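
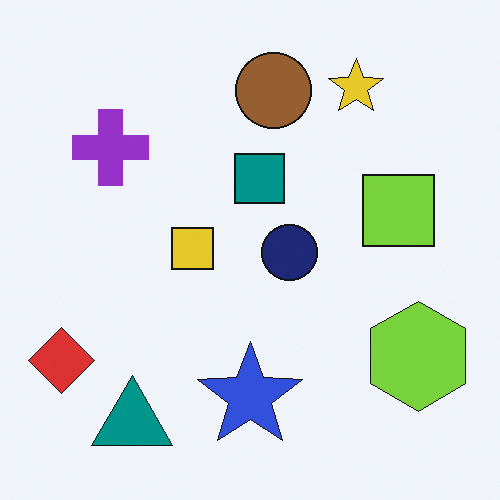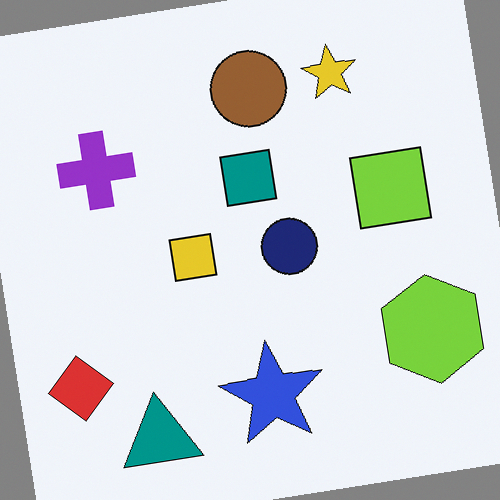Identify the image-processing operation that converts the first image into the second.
Rotated counter-clockwise by a few degrees.

Every shape is tilted by the same angle and the image corners show triangular fill wedges — a whole-image rotation by a non-right angle.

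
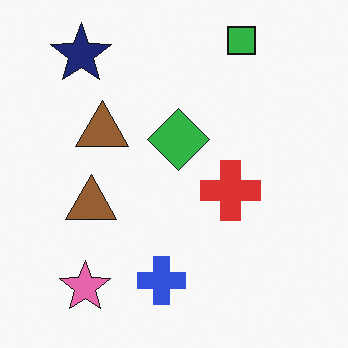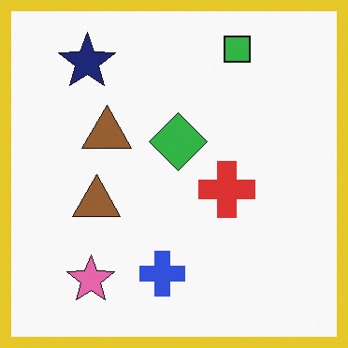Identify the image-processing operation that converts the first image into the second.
The second image is the first framed with a yellow border.

A solid yellow frame runs around the edge of the second image, with the content slightly shrunk inside it.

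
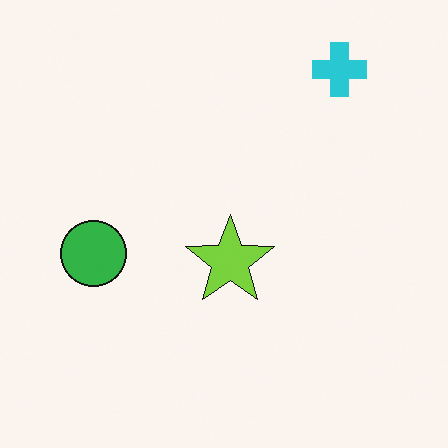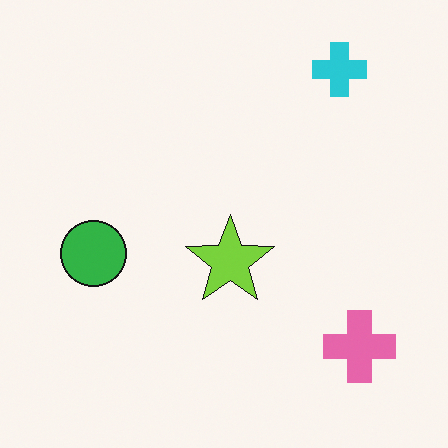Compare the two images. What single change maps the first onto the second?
It was overlaid with an additional pink cross.

A pink cross appears in the second image that is absent from the first.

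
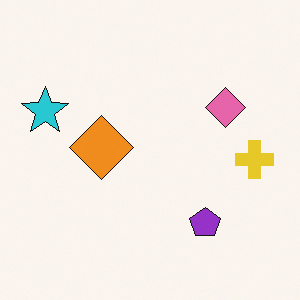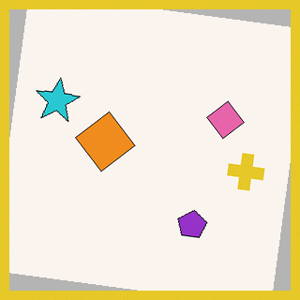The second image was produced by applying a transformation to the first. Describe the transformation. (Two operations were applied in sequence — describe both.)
The image was rotated clockwise by a few degrees, then framed with a yellow border.

Every shape is tilted by the same angle and the image corners show triangular fill wedges — a whole-image rotation by a non-right angle. A solid yellow frame runs around the edge of the second image, with the content slightly shrunk inside it.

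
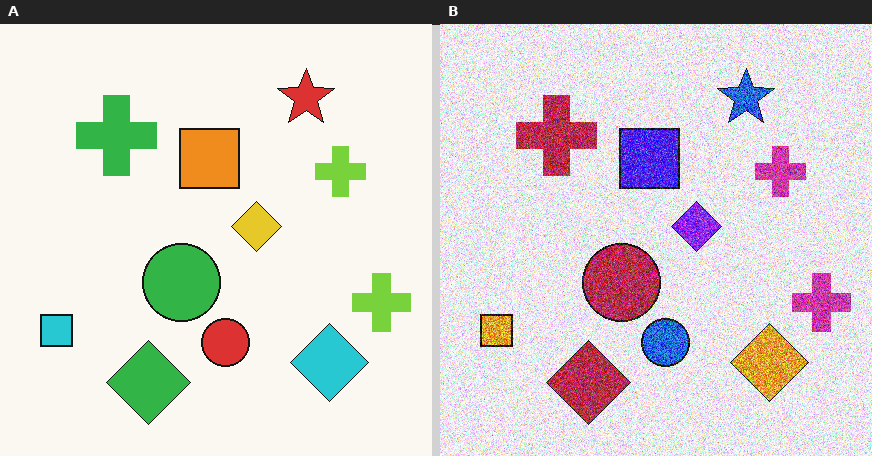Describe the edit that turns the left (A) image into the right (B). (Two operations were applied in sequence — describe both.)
The transformation is: degraded with heavy additive noise, then hue-shifted by a large amount.

Random speckle covers the whole image, including the flat background. Every shape's color has rotated by the same amount around the hue wheel — a uniform hue shift.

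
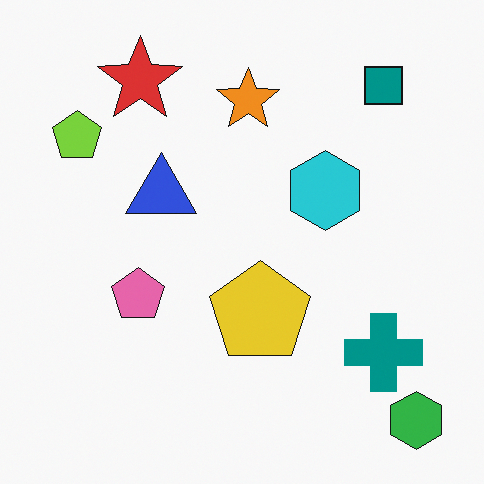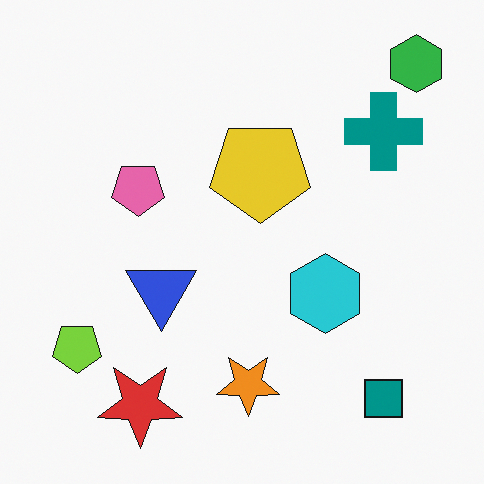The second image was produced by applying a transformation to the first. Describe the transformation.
The second image is the first flipped vertically (top ↔ bottom).

The green hexagon is in the bottom-right of the first image and the top-right of the second — shapes on opposite sides of the horizontal midline have swapped in a mirror flip.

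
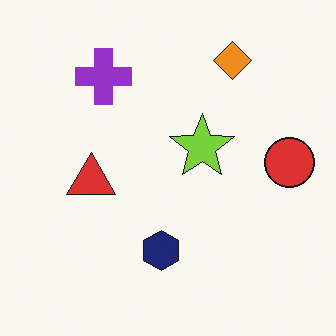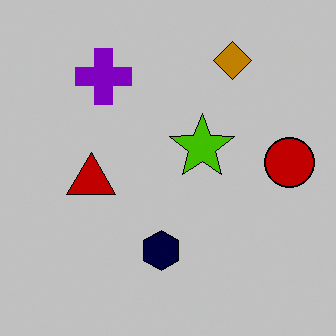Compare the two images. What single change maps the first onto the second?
The transformation is: aggressively posterized.

Each flat color has snapped to a coarser quantized level — most visibly, the near-white background has dropped to a flat grey.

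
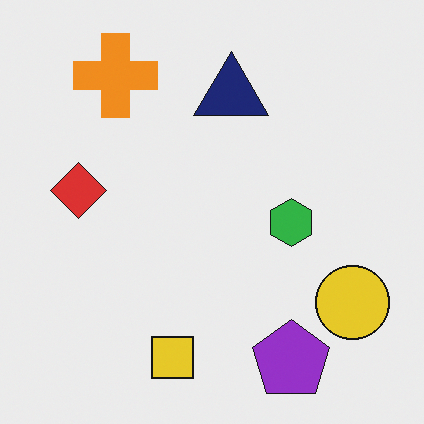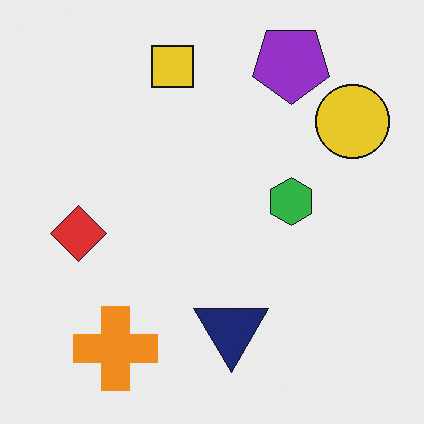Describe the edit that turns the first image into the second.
The transformation is: flipped vertically (top ↔ bottom).

The purple pentagon is in the bottom-right of the first image and the top-right of the second — shapes on opposite sides of the horizontal midline have swapped in a mirror flip.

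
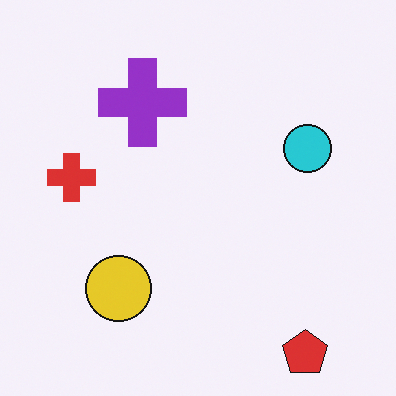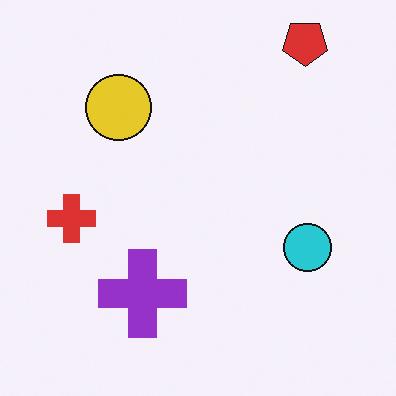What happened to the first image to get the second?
It was flipped vertically (top ↔ bottom).

The red pentagon is in the bottom-right of the first image and the top-right of the second — shapes on opposite sides of the horizontal midline have swapped in a mirror flip.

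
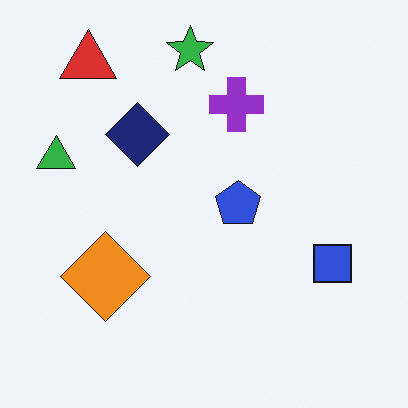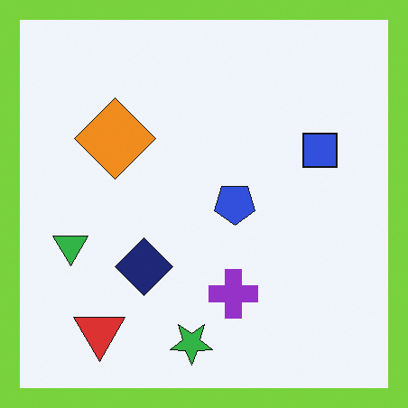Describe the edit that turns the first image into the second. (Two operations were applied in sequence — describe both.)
The second image is the first flipped vertically (top ↔ bottom), then framed with a lime border.

The green star is in the top of the first image and the bottom of the second — shapes on opposite sides of the horizontal midline have swapped in a mirror flip. A solid lime frame runs around the edge of the second image, with the content slightly shrunk inside it.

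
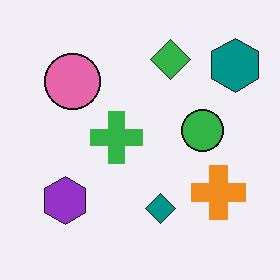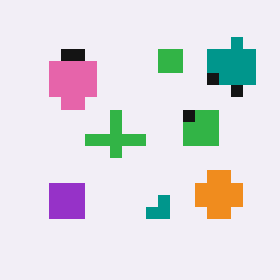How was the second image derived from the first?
It was heavily pixelated into large blocks.

Shapes are reduced to large square blocks; fine edges and outlines are lost — a downscale-then-upscale (mosaic) effect.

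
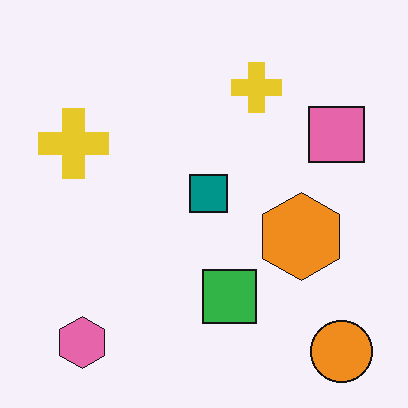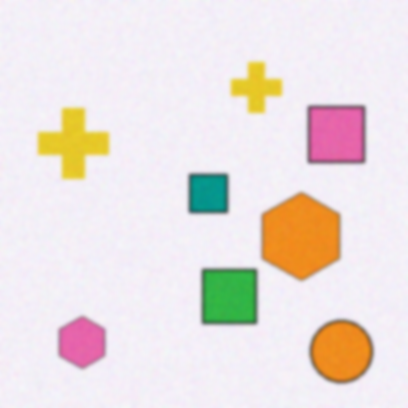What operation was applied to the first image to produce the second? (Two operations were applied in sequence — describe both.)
The image was degraded with a light layer of grain, then slightly softened.

Random speckle covers the whole image, including the flat background. Shape edges and outlines are uniformly softened across the whole image.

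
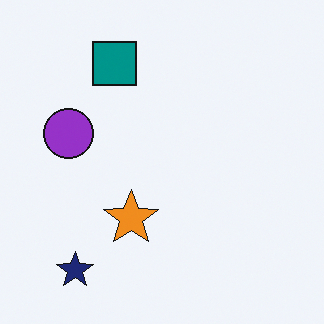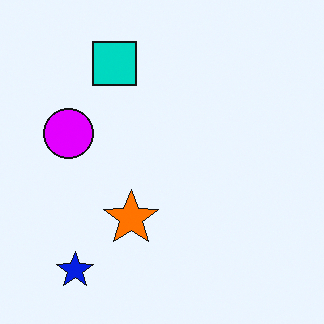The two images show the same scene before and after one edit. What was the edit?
Made much more vivid (saturation change).

All colors are more vivid — a global saturation change.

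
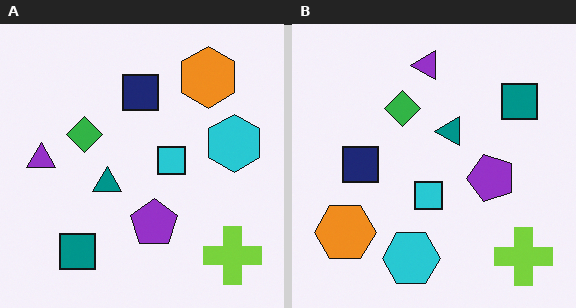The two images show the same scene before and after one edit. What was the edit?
The image was transposed (reflected across the top-left ↔ bottom-right diagonal).

Shapes have swapped their row and column positions — what was in the top-right is now in the bottom-left — a diagonal reflection.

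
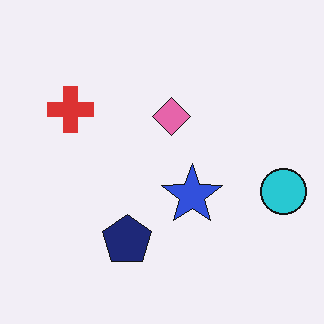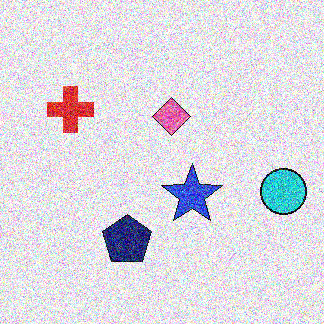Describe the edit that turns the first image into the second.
The image was degraded with a thick layer of grain.

Random speckle covers the whole image, including the flat background.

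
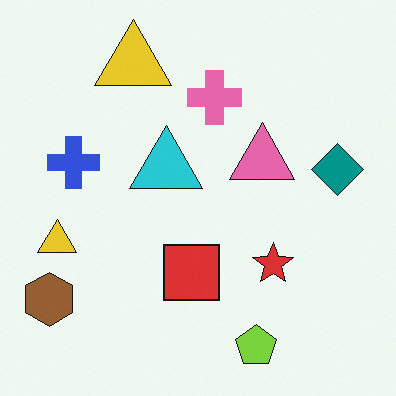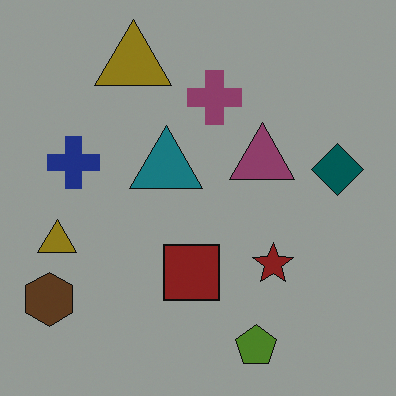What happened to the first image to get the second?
The second image is the first darkened a lot.

Every pixel — background and shapes alike — is uniformly darkened.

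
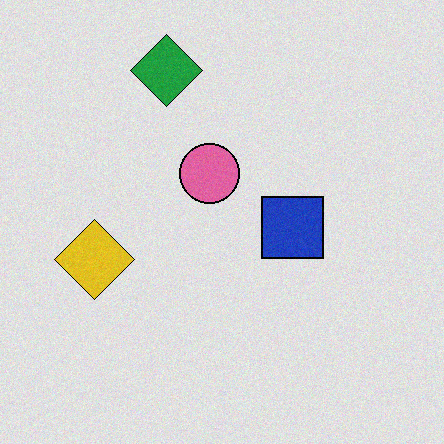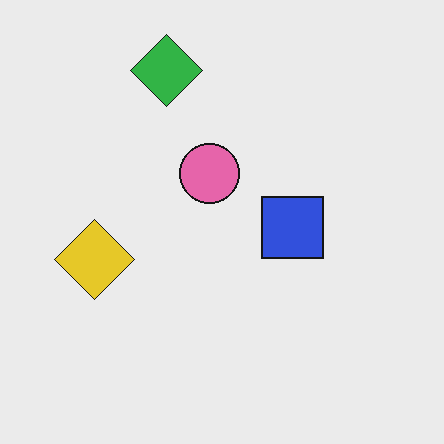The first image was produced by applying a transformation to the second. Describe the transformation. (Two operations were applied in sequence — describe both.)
It was moderately posterized, then degraded with a light layer of grain.

Each flat color has snapped to a coarser quantized level — most visibly, the near-white background has dropped to a flat grey. Random speckle covers the whole image, including the flat background.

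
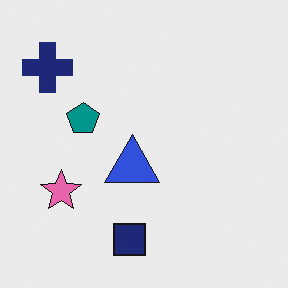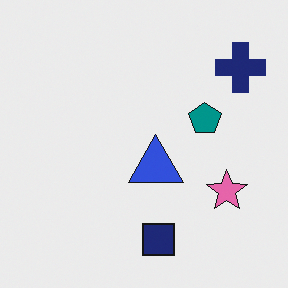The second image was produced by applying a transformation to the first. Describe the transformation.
The image was flipped horizontally (left ↔ right).

The navy cross is in the top-left of the first image and the top-right of the second — shapes on opposite sides of the vertical midline have swapped in a mirror flip.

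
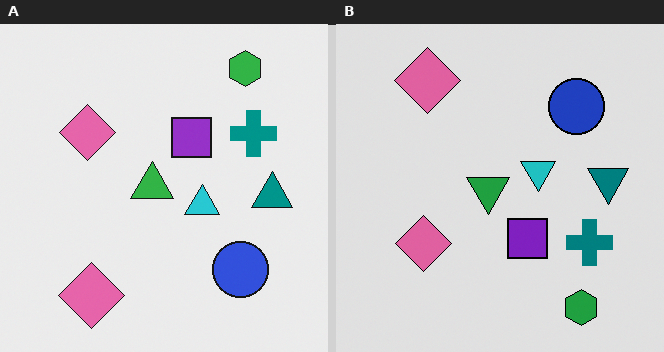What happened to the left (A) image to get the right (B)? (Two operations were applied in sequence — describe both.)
The right (B) image is the left (A) flipped vertically (top ↔ bottom), then moderately posterized.

The green hexagon is in the top-right of the left (A) image and the bottom-right of the right (B) — shapes on opposite sides of the horizontal midline have swapped in a mirror flip. Each flat color has snapped to a coarser quantized level — most visibly, the near-white background has dropped to a flat grey.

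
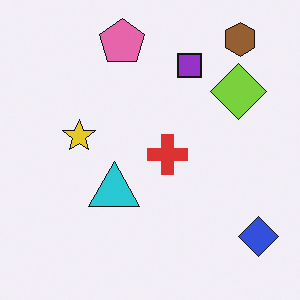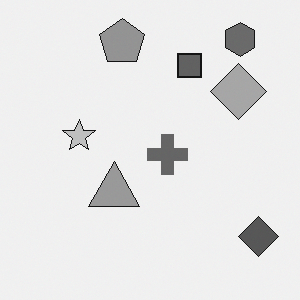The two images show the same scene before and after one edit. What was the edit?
This is the original image converted to grayscale.

All color is removed — every shape is now a shade of grey.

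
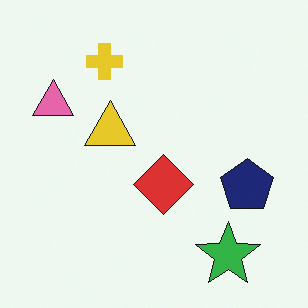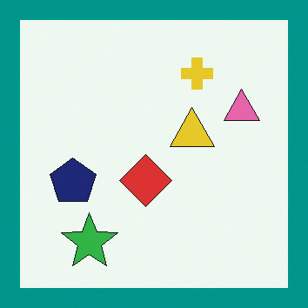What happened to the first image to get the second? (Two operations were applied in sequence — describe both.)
The transformation is: flipped horizontally (left ↔ right), then framed with a teal border.

The pink triangle is in the left of the first image and the right of the second — shapes on opposite sides of the vertical midline have swapped in a mirror flip. A solid teal frame runs around the edge of the second image, with the content slightly shrunk inside it.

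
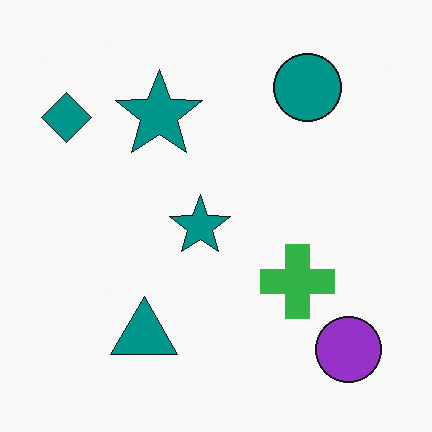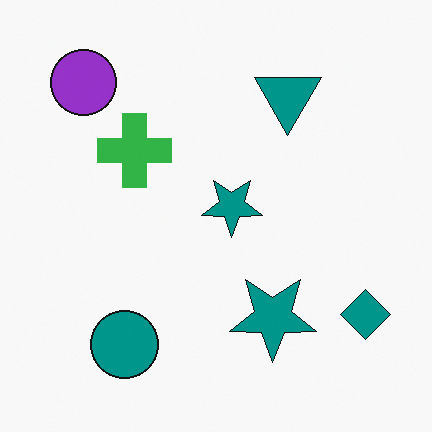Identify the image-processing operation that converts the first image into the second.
This is the original image rotated 180°.

The purple circle sits in the bottom-right of the first image and the top-left of the second — consistent with a whole-image 180° rotation.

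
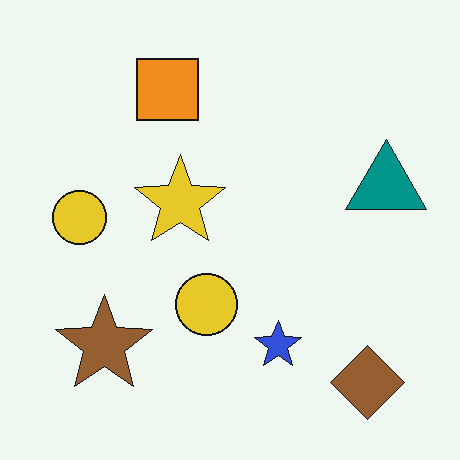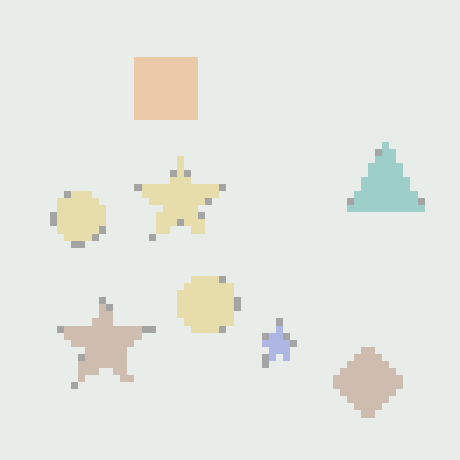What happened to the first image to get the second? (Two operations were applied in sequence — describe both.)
The transformation is: pixelated into visible square blocks, then given much lower contrast.

Shapes are reduced to large square blocks; fine edges and outlines are lost — a downscale-then-upscale (mosaic) effect. Tones are pushed toward mid-grey across the whole image — a global contrast change.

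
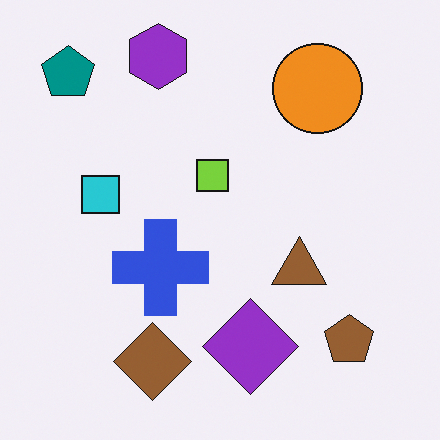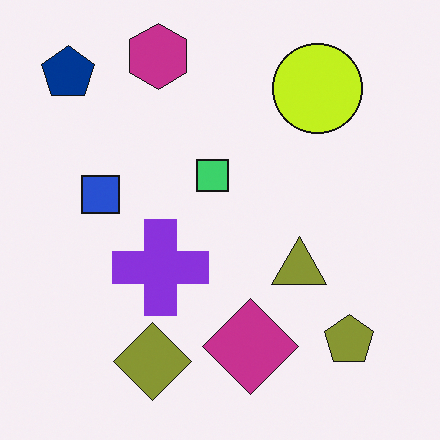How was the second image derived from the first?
The second image is the first hue-shifted by a small amount.

Every shape's color has rotated by the same amount around the hue wheel — a uniform hue shift.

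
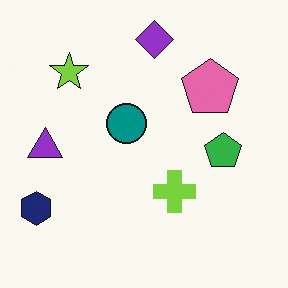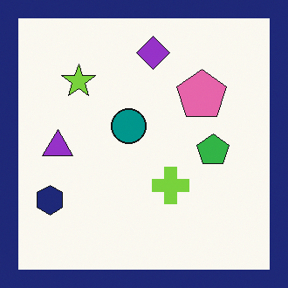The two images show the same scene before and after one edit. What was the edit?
The transformation is: framed with a navy border.

A solid navy frame runs around the edge of the second image, with the content slightly shrunk inside it.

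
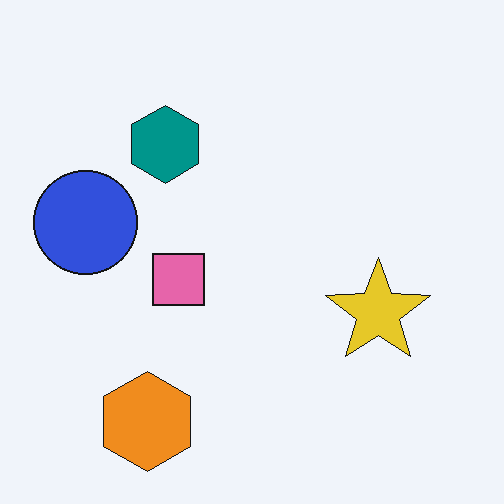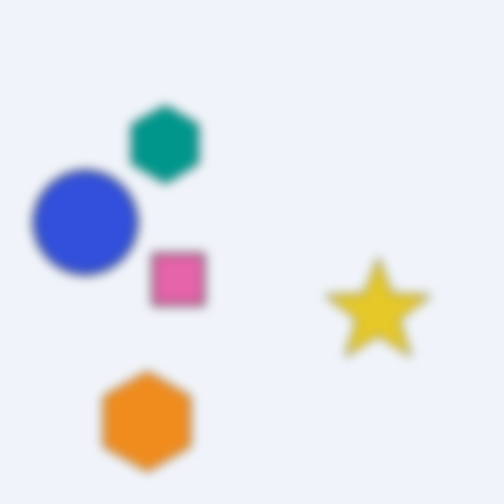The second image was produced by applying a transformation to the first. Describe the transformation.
The second image is the first strongly gaussian-blurred.

Shape edges and outlines are uniformly softened across the whole image.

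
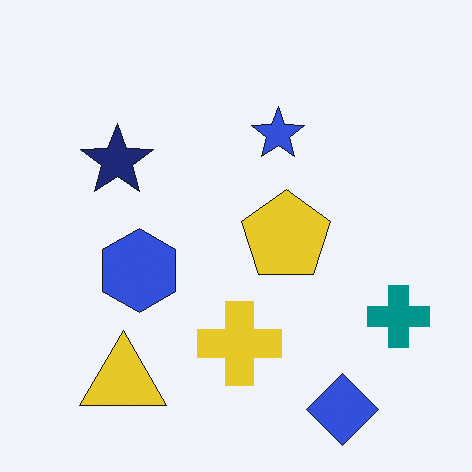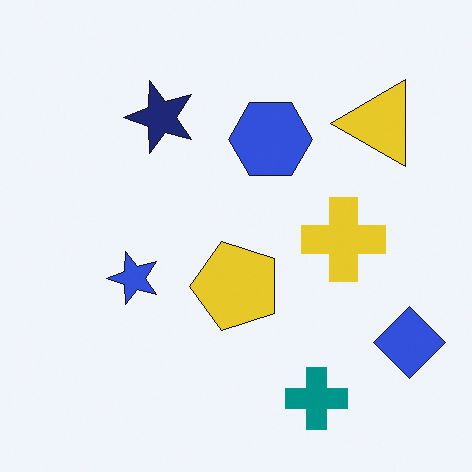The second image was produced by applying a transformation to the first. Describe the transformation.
The second image is the first transposed (reflected across the top-left ↔ bottom-right diagonal).

Shapes have swapped their row and column positions — what was in the top-right is now in the bottom-left — a diagonal reflection.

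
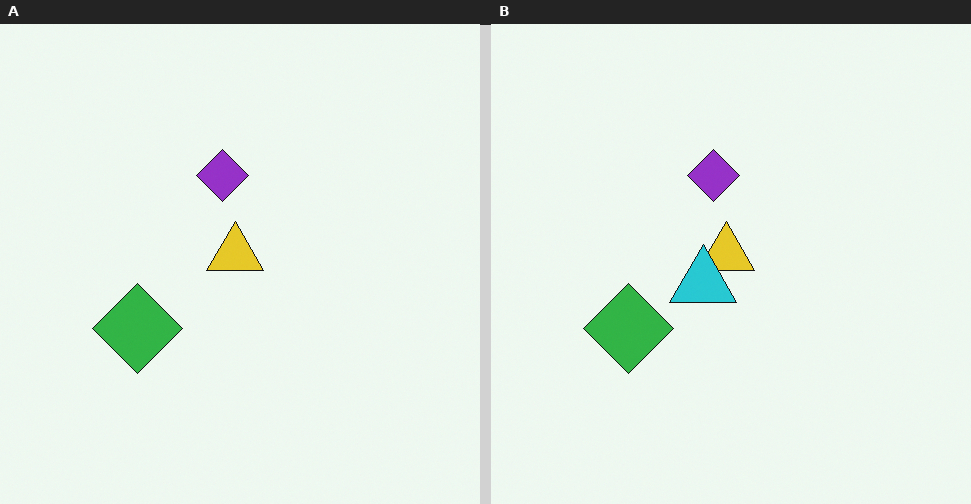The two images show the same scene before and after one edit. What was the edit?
The right (B) image is the left (A) overlaid with an additional cyan triangle.

A cyan triangle appears in the right (B) image that is absent from the left (A).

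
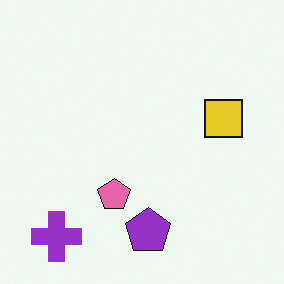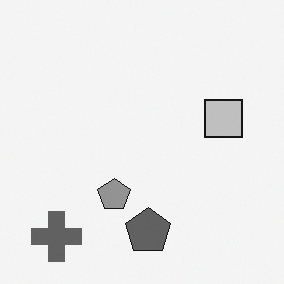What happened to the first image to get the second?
It was converted to grayscale.

All color is removed — every shape is now a shade of grey.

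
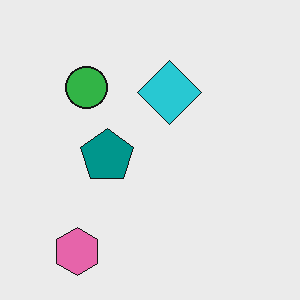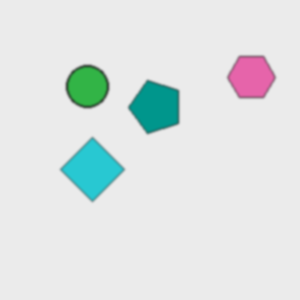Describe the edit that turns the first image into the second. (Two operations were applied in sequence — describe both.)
This is the original image transposed (reflected across the top-left ↔ bottom-right diagonal), then given a subtle gaussian blur.

Shapes have swapped their row and column positions — what was in the top-right is now in the bottom-left — a diagonal reflection. Shape edges and outlines are uniformly softened across the whole image.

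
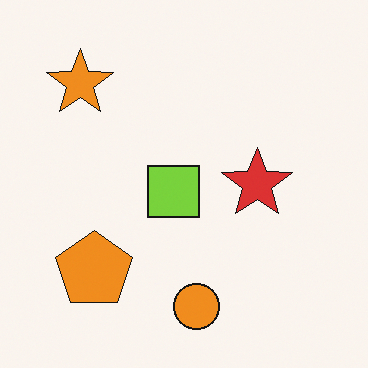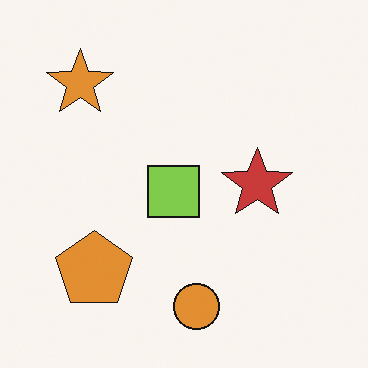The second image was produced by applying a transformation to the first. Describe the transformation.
It was slightly desaturated.

All colors are more muted and greyish — a global saturation change.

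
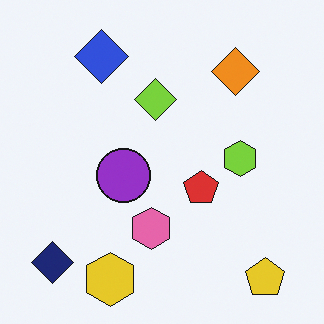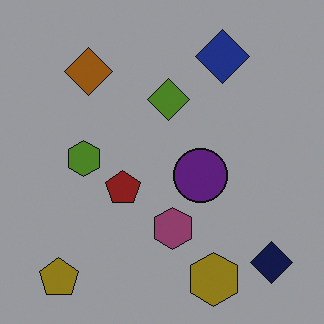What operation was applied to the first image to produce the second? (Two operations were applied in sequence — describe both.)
The second image is the first flipped horizontally (left ↔ right), then darkened a lot.

The navy diamond is in the bottom-left of the first image and the bottom-right of the second — shapes on opposite sides of the vertical midline have swapped in a mirror flip. Every pixel — background and shapes alike — is uniformly darkened.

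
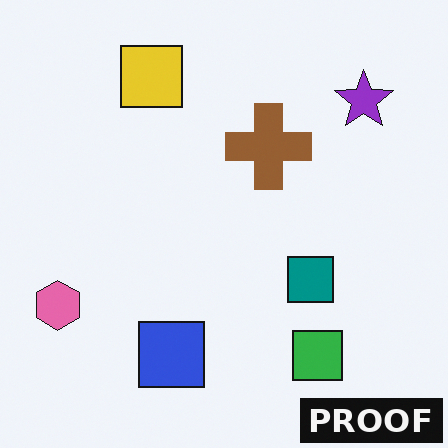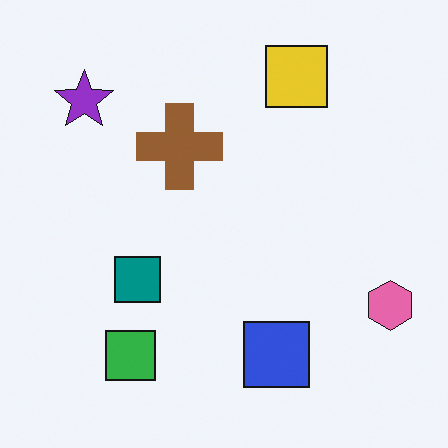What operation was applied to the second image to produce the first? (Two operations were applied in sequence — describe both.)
The first image is the second flipped horizontally (left ↔ right), then watermarked with the text "PROOF" in the lower-right corner.

The pink hexagon is in the bottom-right of the second image and the bottom-left of the first — shapes on opposite sides of the vertical midline have swapped in a mirror flip. A dark label reading "PROOF" appears in the lower-right corner.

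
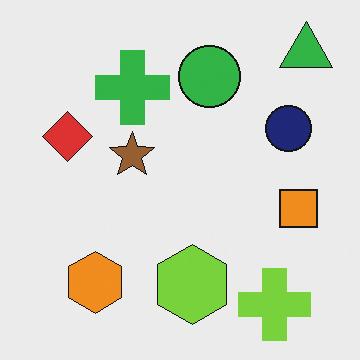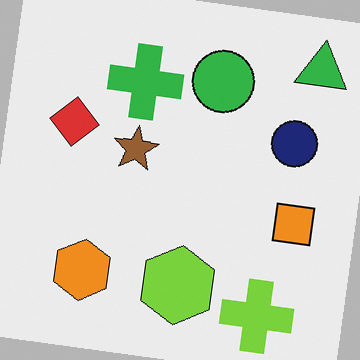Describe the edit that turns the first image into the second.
The image was rotated clockwise by a slight angle.

Every shape is tilted by the same angle and the image corners show triangular fill wedges — a whole-image rotation by a non-right angle.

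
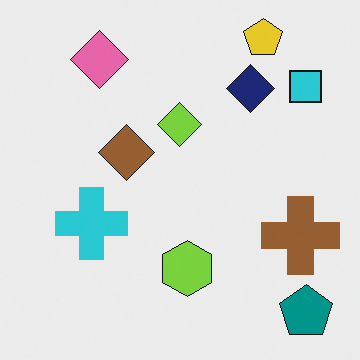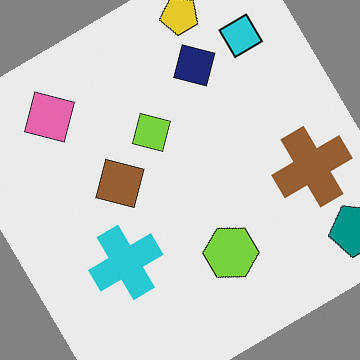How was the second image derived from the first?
This is the original image rotated counter-clockwise by a large amount — several tens of degrees.

Every shape is tilted by the same angle and the image corners show triangular fill wedges — a whole-image rotation by a non-right angle.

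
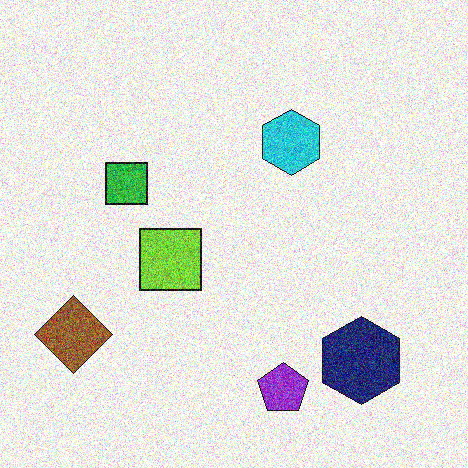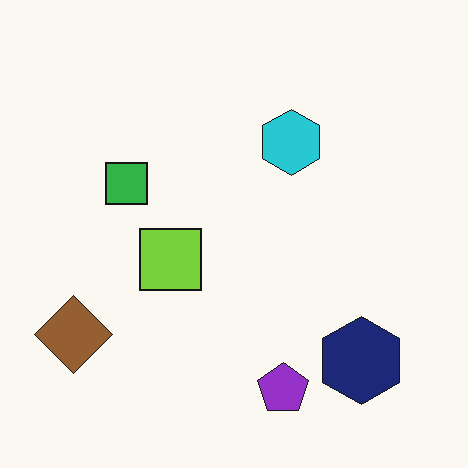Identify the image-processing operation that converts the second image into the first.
It was degraded with heavy additive noise.

Random speckle covers the whole image, including the flat background.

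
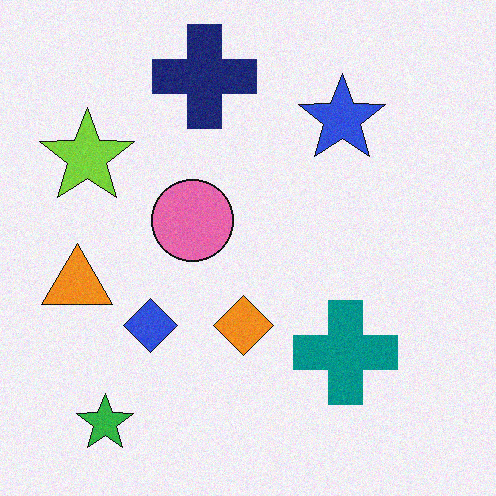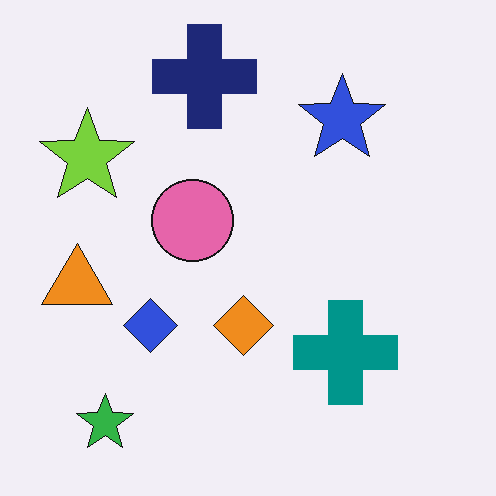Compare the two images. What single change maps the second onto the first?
This is the original image degraded with light additive noise.

Random speckle covers the whole image, including the flat background.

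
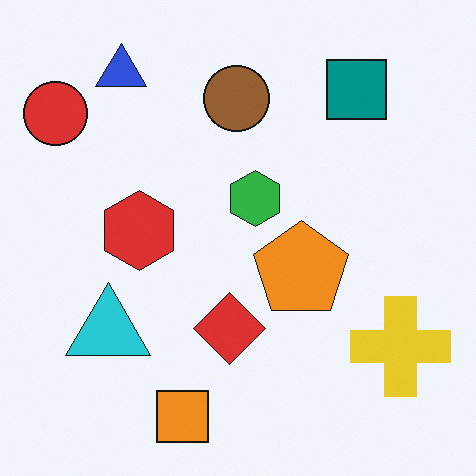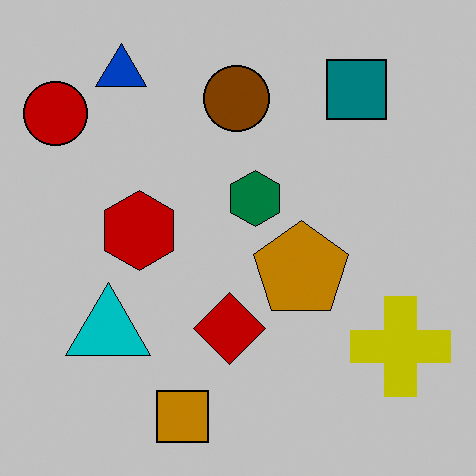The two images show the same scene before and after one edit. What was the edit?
The image was aggressively posterized.

Each flat color has snapped to a coarser quantized level — most visibly, the near-white background has dropped to a flat grey.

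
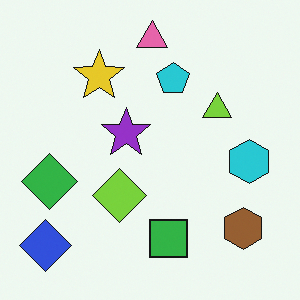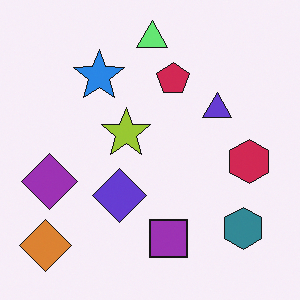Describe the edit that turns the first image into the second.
The second image is the first hue-shifted by a large amount.

Every shape's color has rotated by the same amount around the hue wheel — a uniform hue shift.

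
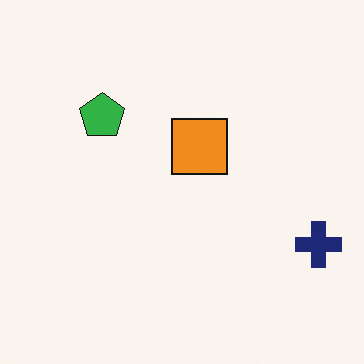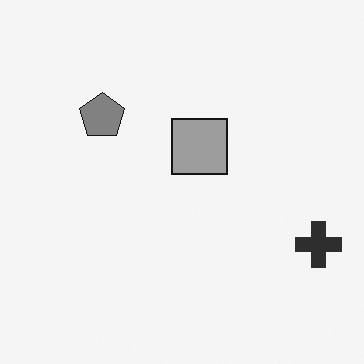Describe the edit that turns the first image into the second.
The second image is the first converted to grayscale.

All color is removed — every shape is now a shade of grey.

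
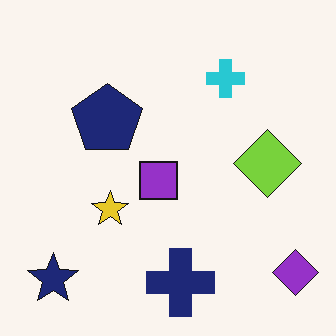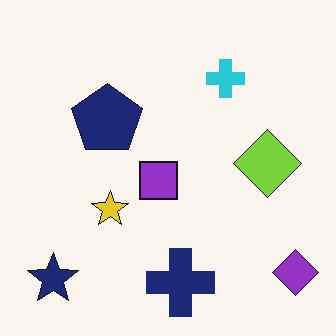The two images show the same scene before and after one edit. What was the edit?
It was JPEG-compressed with visible artifacts.

Blocky 8×8 compression artifacts appear around shape edges and the flat background shows ringing — characteristic JPEG degradation.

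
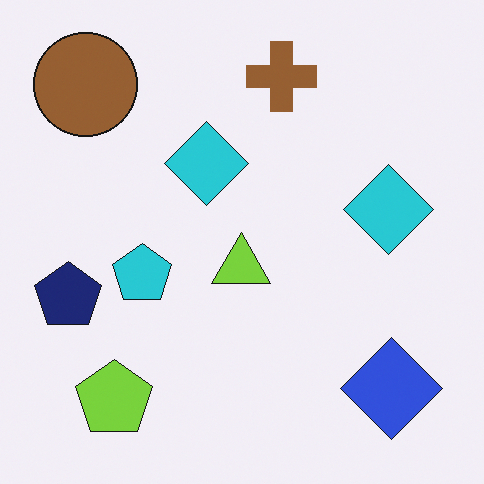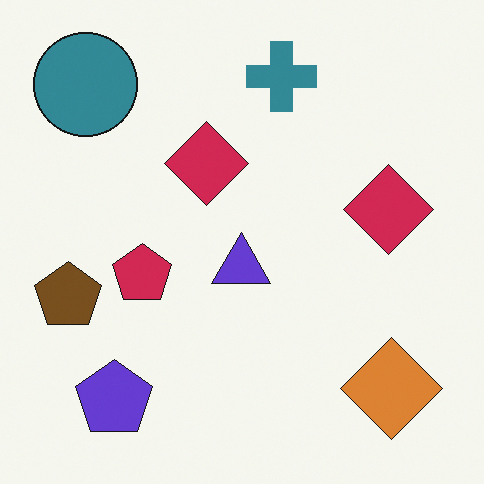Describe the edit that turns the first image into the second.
The transformation is: hue-shifted by a large amount.

Every shape's color has rotated by the same amount around the hue wheel — a uniform hue shift.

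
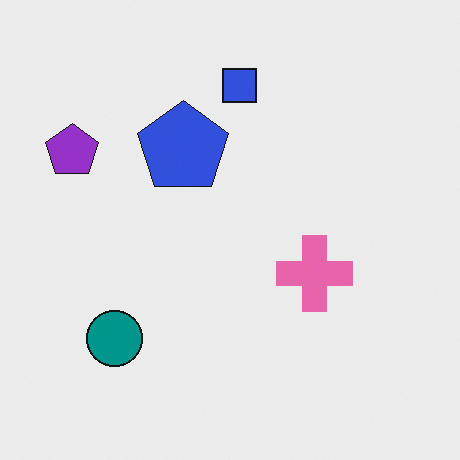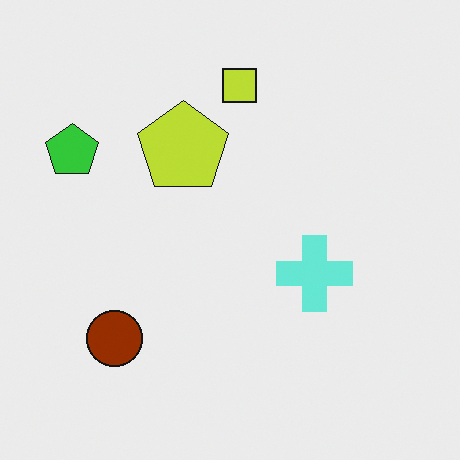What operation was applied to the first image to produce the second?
This is the original image hue-shifted by a large amount.

Every shape's color has rotated by the same amount around the hue wheel — a uniform hue shift.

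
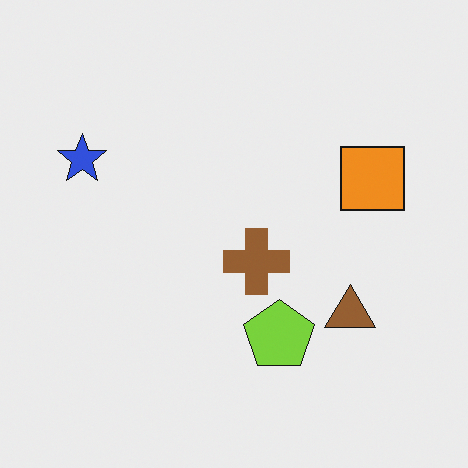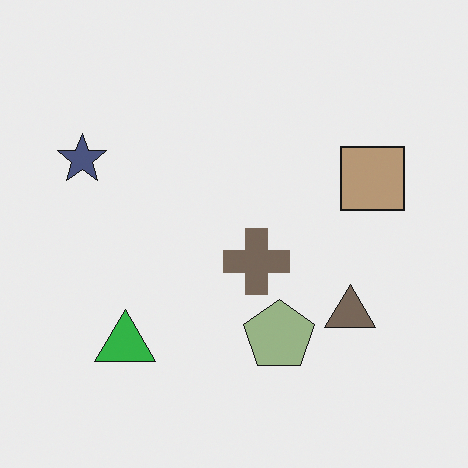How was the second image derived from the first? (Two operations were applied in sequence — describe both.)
This is the original image heavily desaturated, then overlaid with an additional green triangle.

All colors are more muted and greyish — a global saturation change. A green triangle appears in the second image that is absent from the first.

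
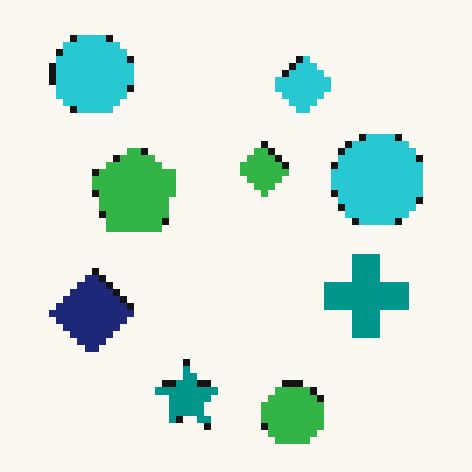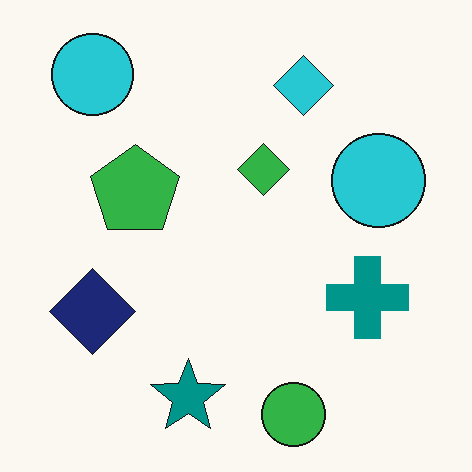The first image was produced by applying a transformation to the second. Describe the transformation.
This is the original image moderately pixelated.

Shapes are reduced to large square blocks; fine edges and outlines are lost — a downscale-then-upscale (mosaic) effect.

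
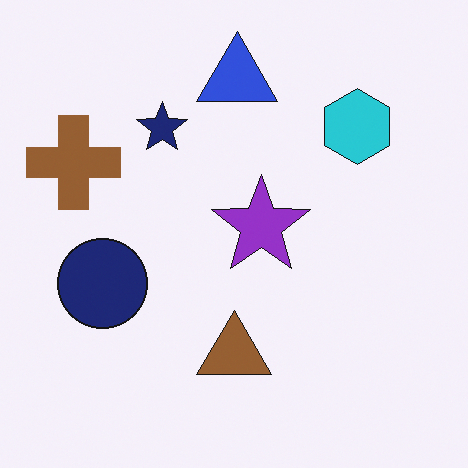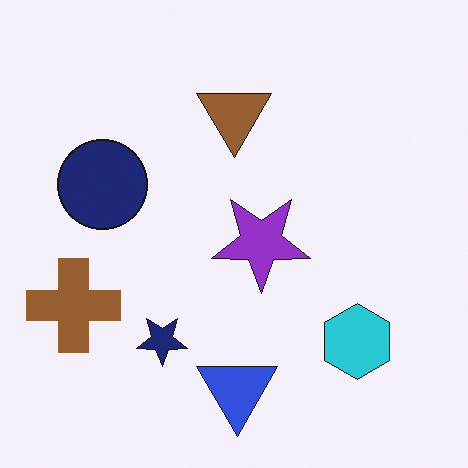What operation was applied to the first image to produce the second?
It was flipped vertically (top ↔ bottom).

The blue triangle is in the top of the first image and the bottom of the second — shapes on opposite sides of the horizontal midline have swapped in a mirror flip.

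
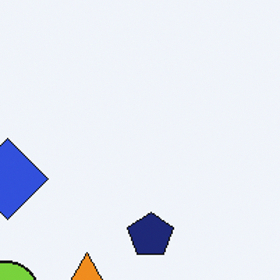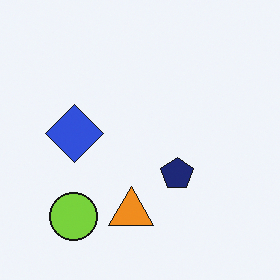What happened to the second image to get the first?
It was cropped to a modestly smaller region and rescaled.

The visible shapes are larger and the field of view is narrower; shapes near the original edges may be partly or wholly outside the frame — a crop-and-rescale.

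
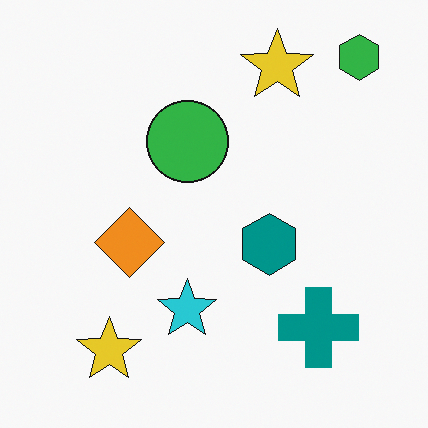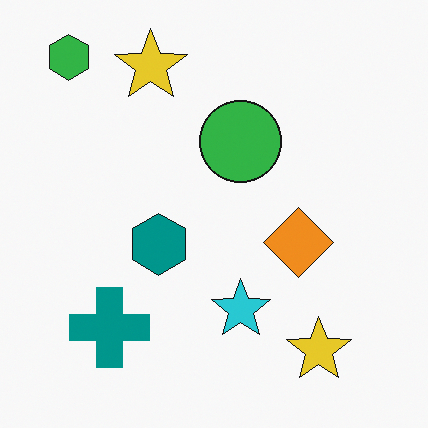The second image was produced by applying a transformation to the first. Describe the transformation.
Flipped horizontally (left ↔ right).

The green hexagon is in the top-right of the first image and the top-left of the second — shapes on opposite sides of the vertical midline have swapped in a mirror flip.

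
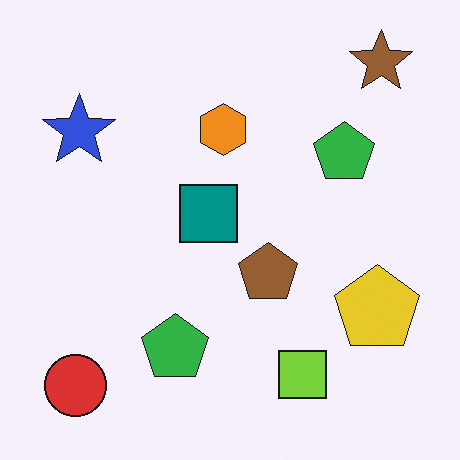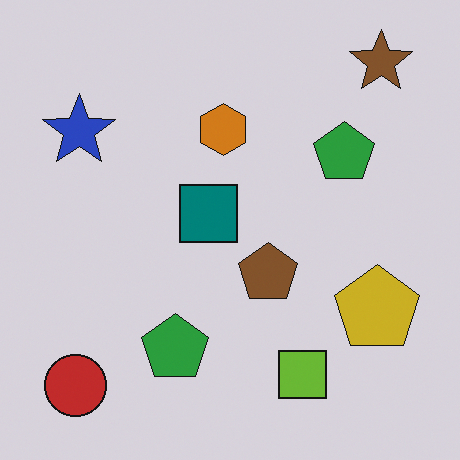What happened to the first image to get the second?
The second image is the first darkened a little.

Every pixel — background and shapes alike — is uniformly darkened.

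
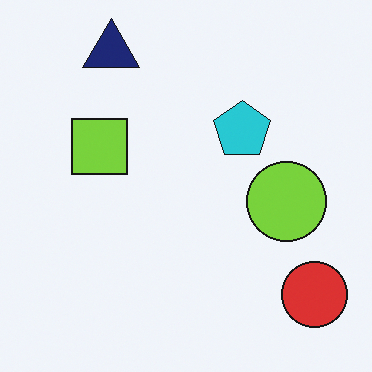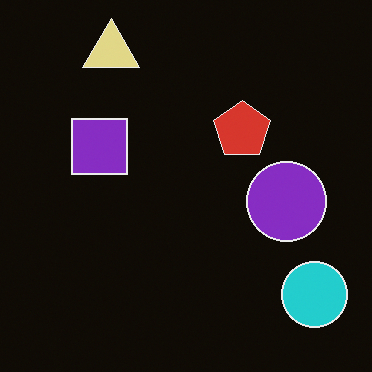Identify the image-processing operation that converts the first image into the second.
The image was color-inverted (negative).

The light background has become dark and every shape's color is its complement — a photographic negative.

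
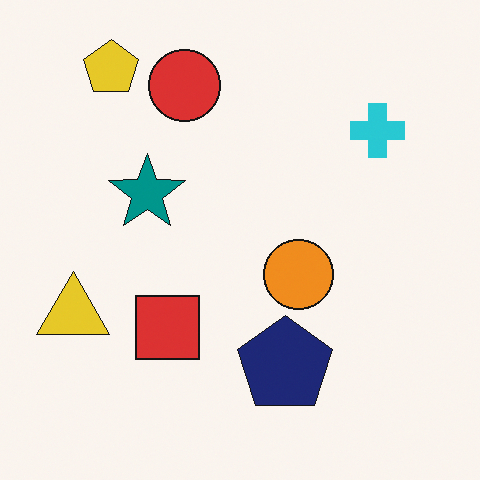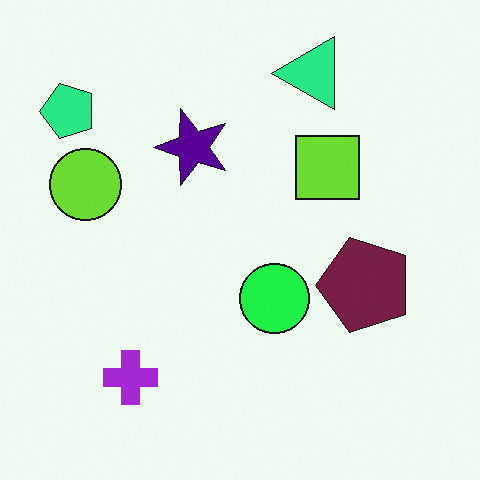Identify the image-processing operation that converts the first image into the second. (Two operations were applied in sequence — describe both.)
The second image is the first transposed (reflected across the top-left ↔ bottom-right diagonal), then hue-shifted noticeably.

Shapes have swapped their row and column positions — what was in the top-right is now in the bottom-left — a diagonal reflection. Every shape's color has rotated by the same amount around the hue wheel — a uniform hue shift.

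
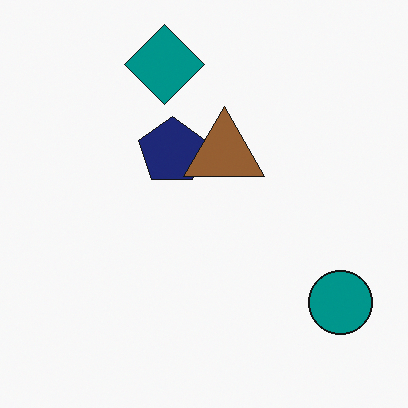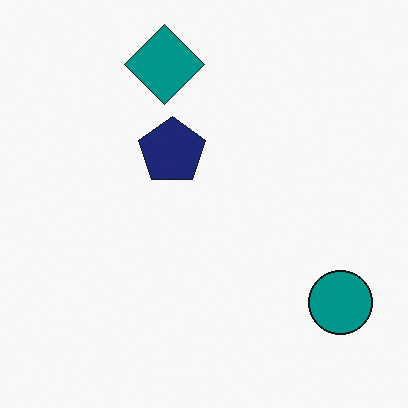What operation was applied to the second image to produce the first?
The first image is the second overlaid with an additional brown triangle.

A brown triangle appears in the first image that is absent from the second.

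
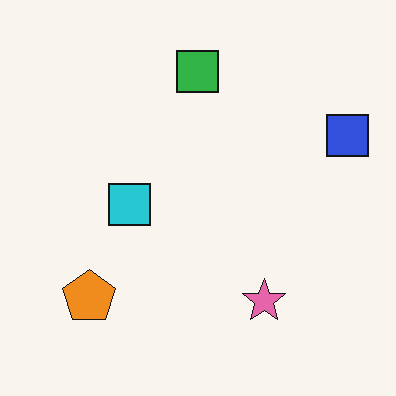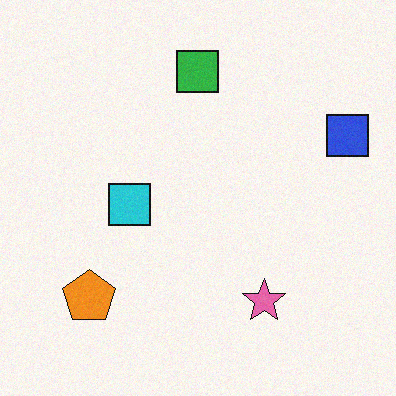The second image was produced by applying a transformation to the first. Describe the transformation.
The transformation is: degraded with light additive noise.

Random speckle covers the whole image, including the flat background.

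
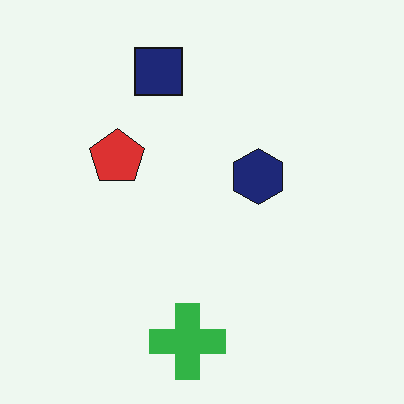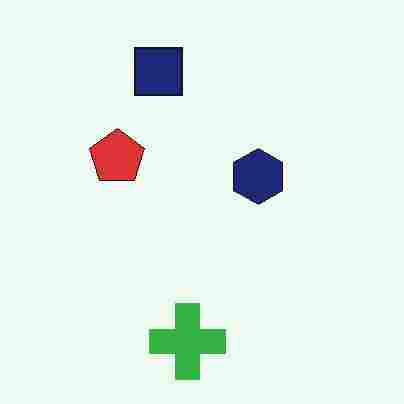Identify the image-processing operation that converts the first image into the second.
This is the original image degraded with heavy JPEG compression.

Blocky 8×8 compression artifacts appear around shape edges and the flat background shows ringing — characteristic JPEG degradation.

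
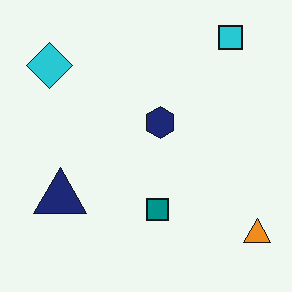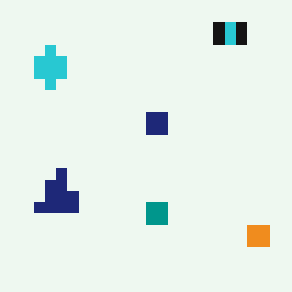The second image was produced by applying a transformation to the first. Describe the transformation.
The image was heavily pixelated into large blocks.

Shapes are reduced to large square blocks; fine edges and outlines are lost — a downscale-then-upscale (mosaic) effect.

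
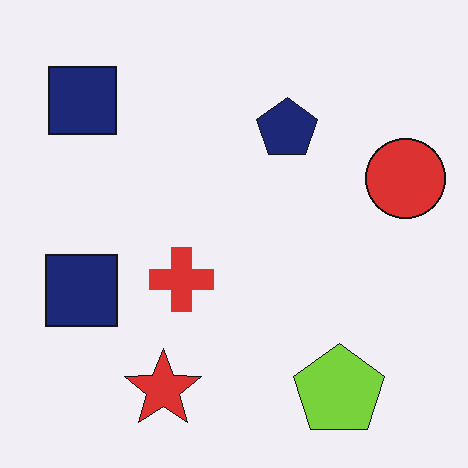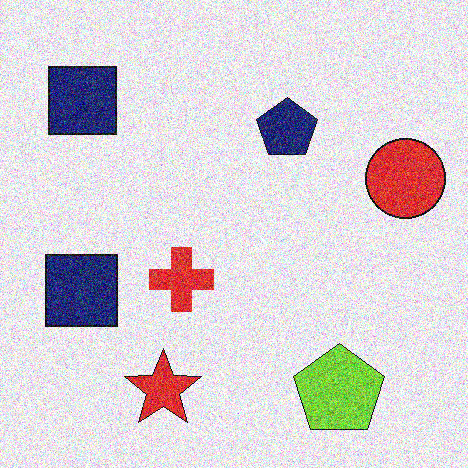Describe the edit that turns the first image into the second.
The second image is the first degraded with a thick layer of grain.

Random speckle covers the whole image, including the flat background.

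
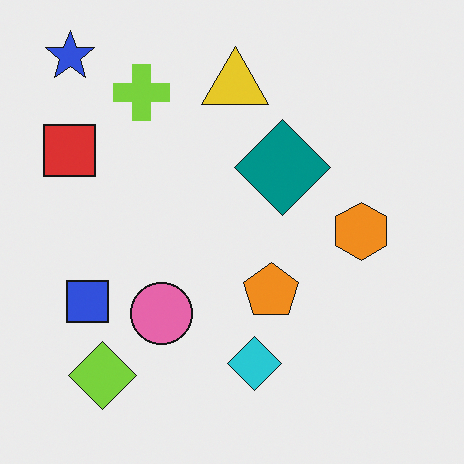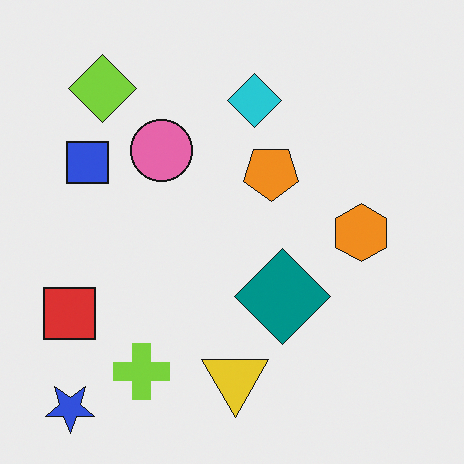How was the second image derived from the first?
The second image is the first flipped vertically (top ↔ bottom).

The blue star is in the top-left of the first image and the bottom-left of the second — shapes on opposite sides of the horizontal midline have swapped in a mirror flip.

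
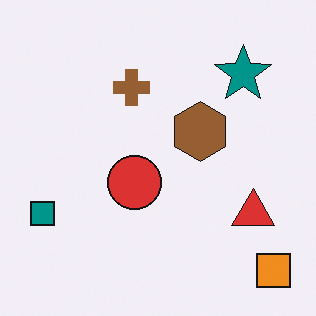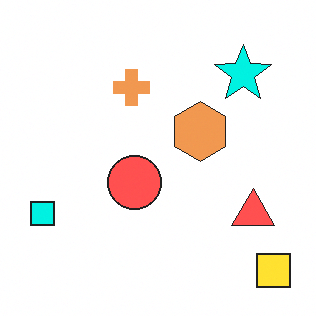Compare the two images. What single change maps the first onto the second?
It was brightened a lot.

Every pixel — background and shapes alike — is uniformly brightened.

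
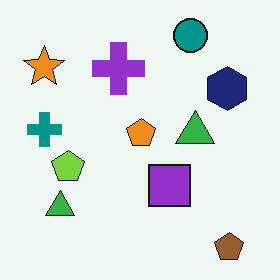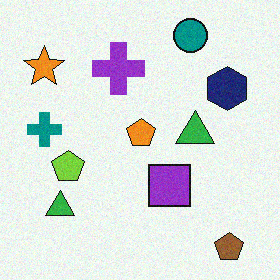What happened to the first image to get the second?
The second image is the first degraded with subtle gaussian noise.

Random speckle covers the whole image, including the flat background.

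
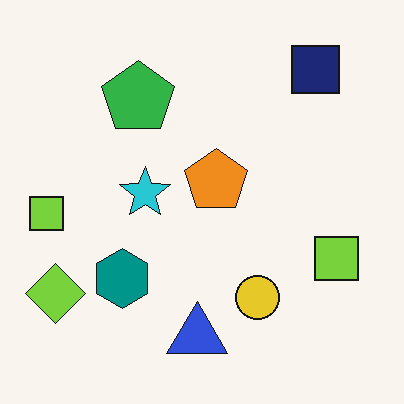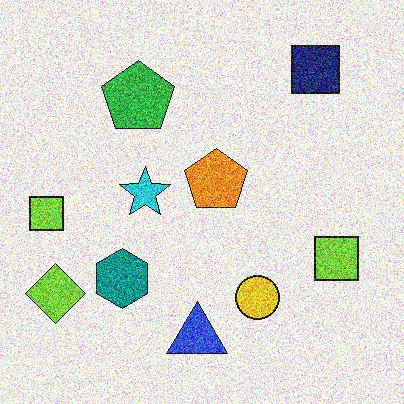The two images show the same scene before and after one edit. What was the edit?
The image was degraded with a thick layer of grain.

Random speckle covers the whole image, including the flat background.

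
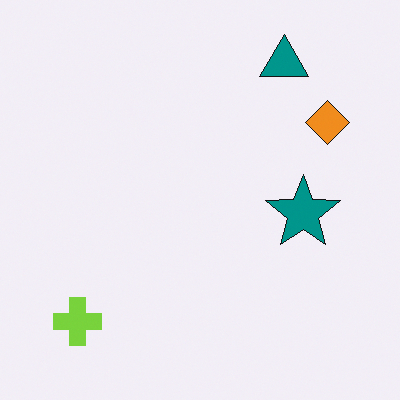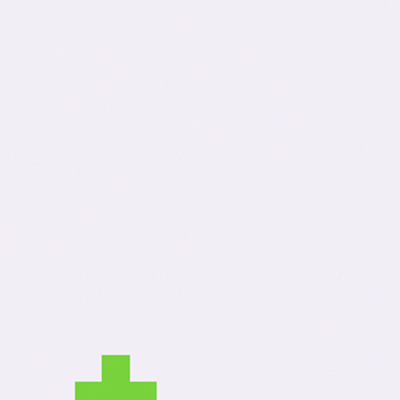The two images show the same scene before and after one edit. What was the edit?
It was cropped tightly and scaled back up.

The visible shapes are larger and the field of view is narrower; shapes near the original edges may be partly or wholly outside the frame — a crop-and-rescale.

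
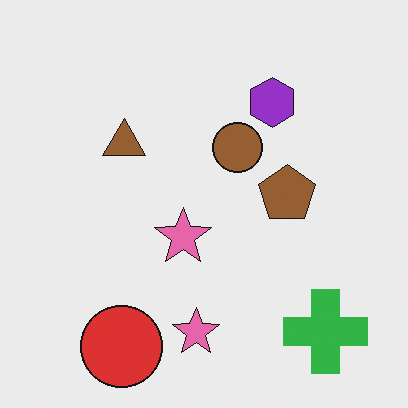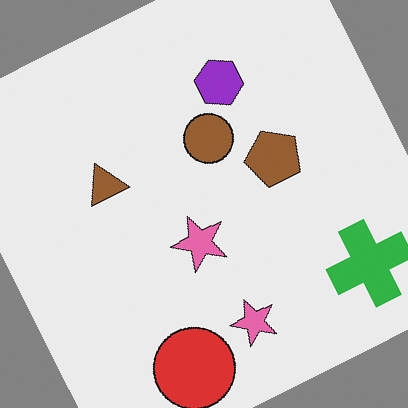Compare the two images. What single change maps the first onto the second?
The transformation is: rotated counter-clockwise by a clearly visible amount.

Every shape is tilted by the same angle and the image corners show triangular fill wedges — a whole-image rotation by a non-right angle.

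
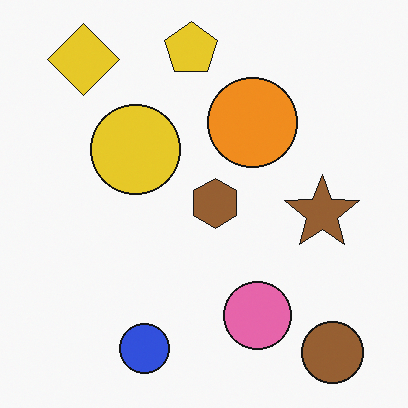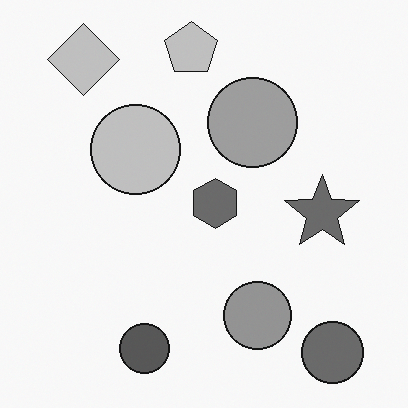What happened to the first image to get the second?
This is the original image converted to grayscale.

All color is removed — every shape is now a shade of grey.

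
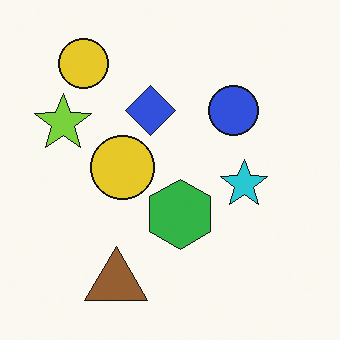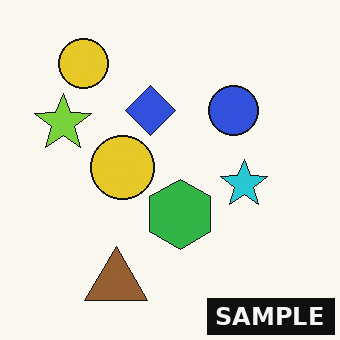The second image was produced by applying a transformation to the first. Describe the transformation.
It was watermarked with the text "SAMPLE" in the lower-right corner.

A dark label reading "SAMPLE" appears in the lower-right corner.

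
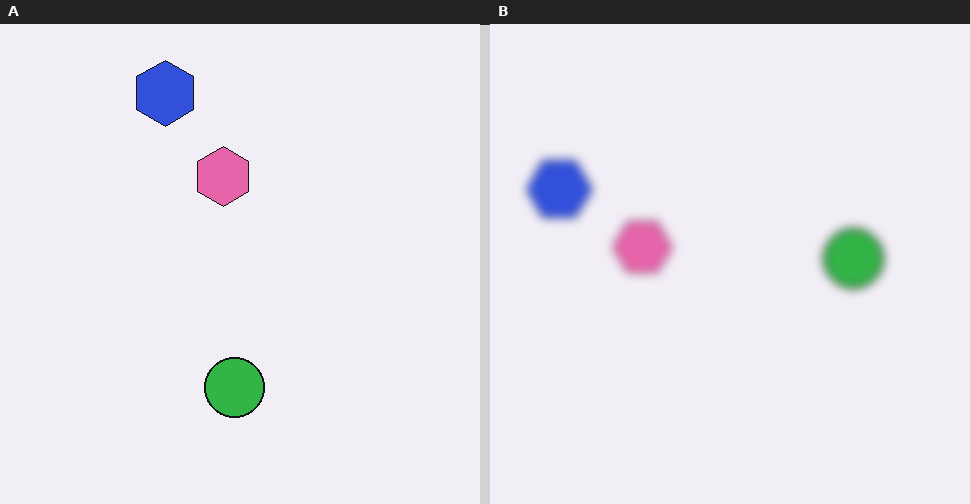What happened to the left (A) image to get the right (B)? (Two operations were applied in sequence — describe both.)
This is the original image heavily blurred, then transposed (reflected across the top-left ↔ bottom-right diagonal).

Shape edges and outlines are uniformly softened across the whole image. Shapes have swapped their row and column positions — what was in the top-right is now in the bottom-left — a diagonal reflection.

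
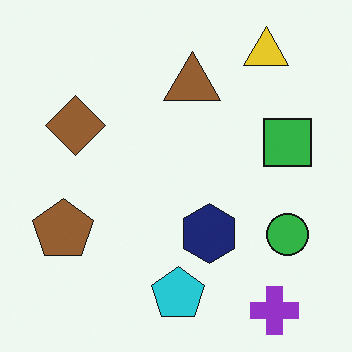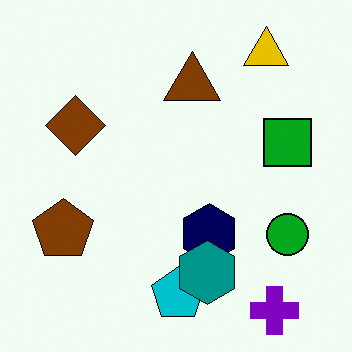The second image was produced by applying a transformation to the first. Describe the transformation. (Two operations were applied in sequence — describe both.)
This is the original image given slightly increased contrast, then overlaid with an additional teal hexagon.

Tones are pushed away from mid-grey across the whole image — a global contrast change. A teal hexagon appears in the second image that is absent from the first.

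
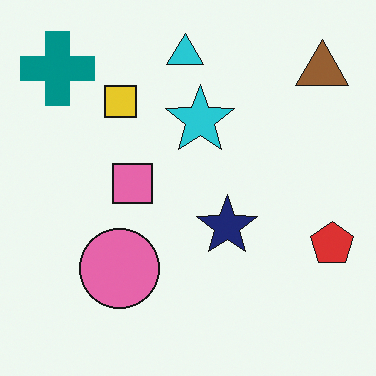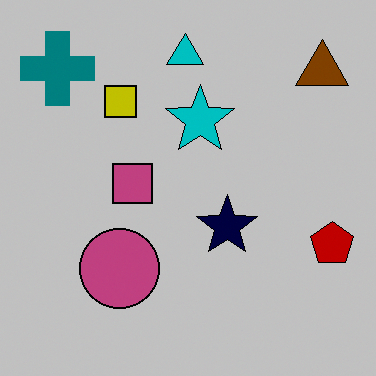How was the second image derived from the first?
The transformation is: heavily posterized to just a handful of flat colors.

Each flat color has snapped to a coarser quantized level — most visibly, the near-white background has dropped to a flat grey.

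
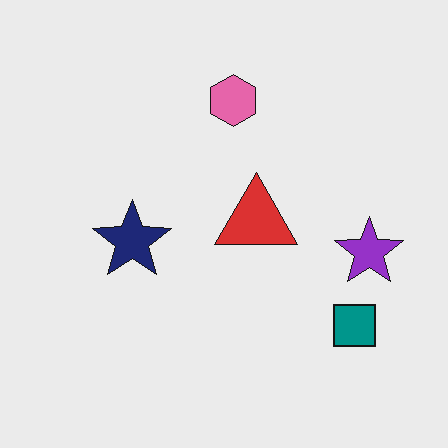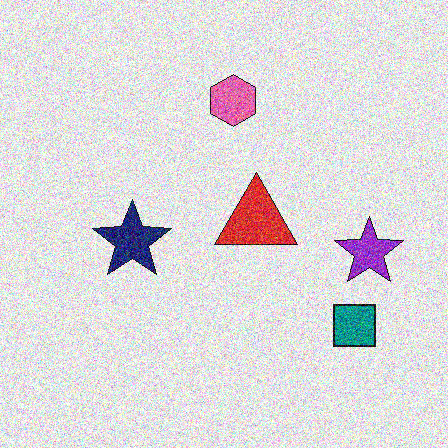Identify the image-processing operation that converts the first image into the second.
It was degraded with heavy additive noise.

Random speckle covers the whole image, including the flat background.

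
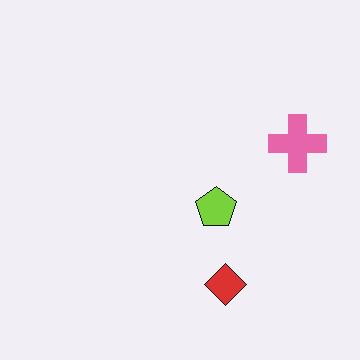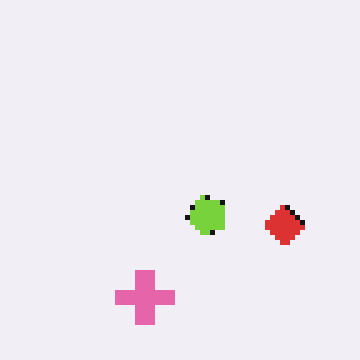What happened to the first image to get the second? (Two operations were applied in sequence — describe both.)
Transposed (reflected across the top-left ↔ bottom-right diagonal), then mildly pixelated.

Shapes have swapped their row and column positions — what was in the top-right is now in the bottom-left — a diagonal reflection. Shapes are reduced to large square blocks; fine edges and outlines are lost — a downscale-then-upscale (mosaic) effect.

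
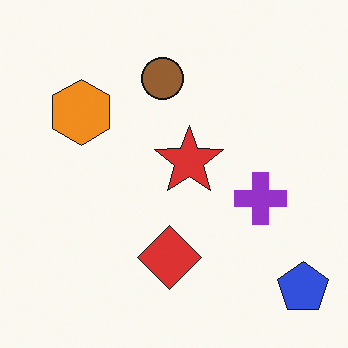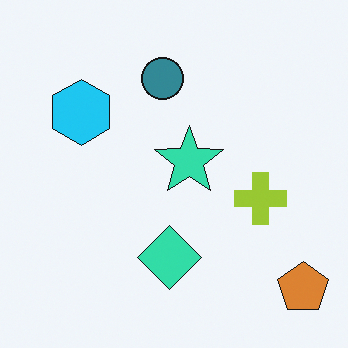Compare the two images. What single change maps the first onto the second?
It was hue-shifted through roughly half the color wheel.

Every shape's color has rotated by the same amount around the hue wheel — a uniform hue shift.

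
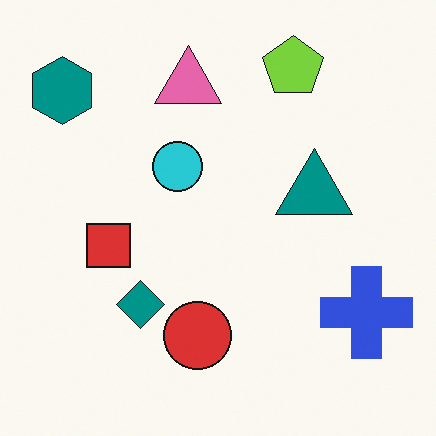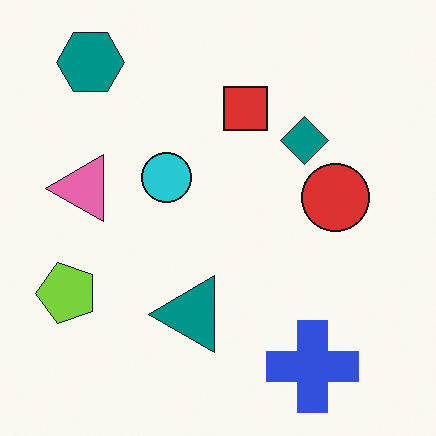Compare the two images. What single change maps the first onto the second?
The second image is the first transposed (reflected across the top-left ↔ bottom-right diagonal).

Shapes have swapped their row and column positions — what was in the top-right is now in the bottom-left — a diagonal reflection.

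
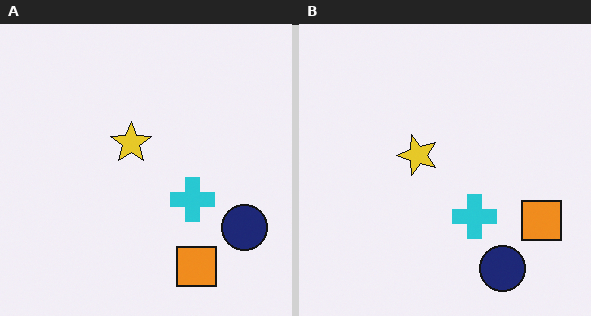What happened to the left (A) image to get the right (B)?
It was transposed (reflected across the top-left ↔ bottom-right diagonal).

Shapes have swapped their row and column positions — what was in the top-right is now in the bottom-left — a diagonal reflection.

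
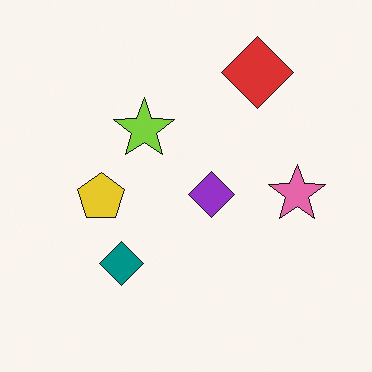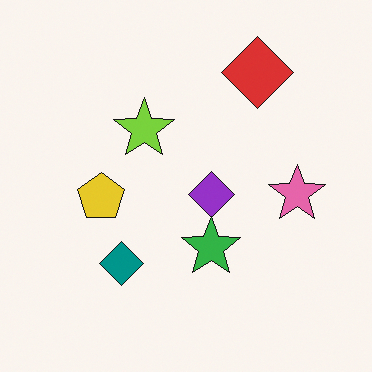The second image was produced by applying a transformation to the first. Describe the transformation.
This is the original image overlaid with an additional green star.

A green star appears in the second image that is absent from the first.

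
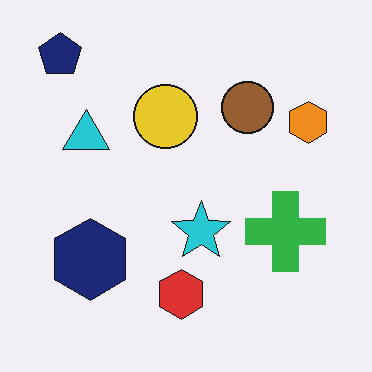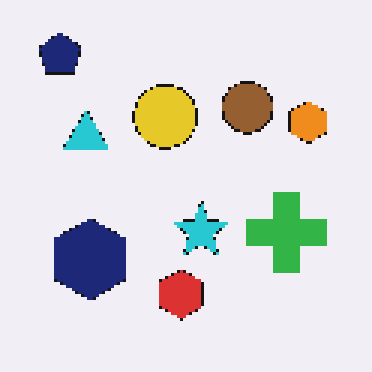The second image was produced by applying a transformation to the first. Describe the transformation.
It was mildly pixelated.

Shapes are reduced to large square blocks; fine edges and outlines are lost — a downscale-then-upscale (mosaic) effect.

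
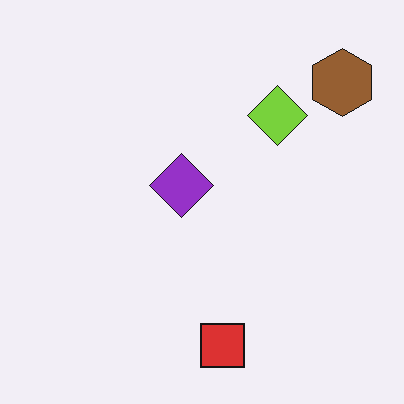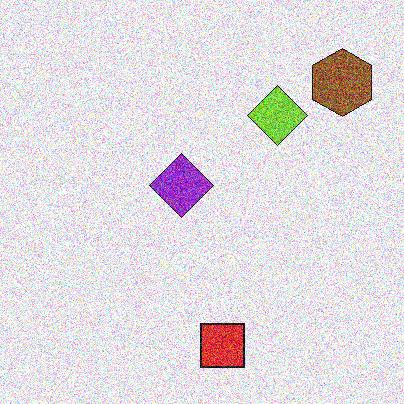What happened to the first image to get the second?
This is the original image degraded with heavy additive noise.

Random speckle covers the whole image, including the flat background.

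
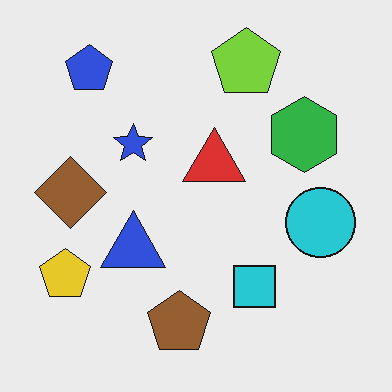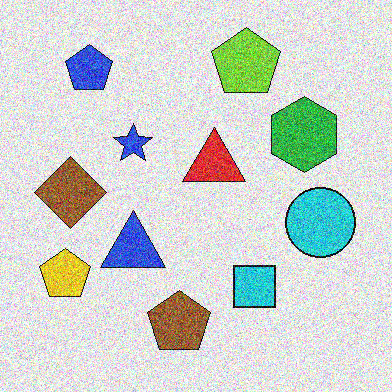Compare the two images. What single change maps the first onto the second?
The transformation is: degraded with heavy additive noise.

Random speckle covers the whole image, including the flat background.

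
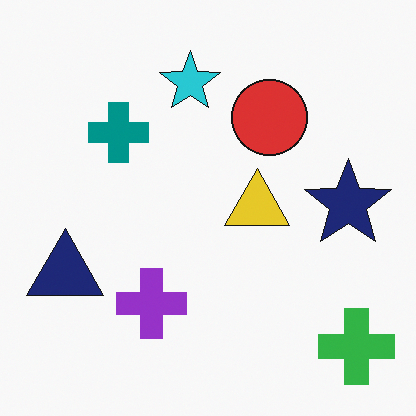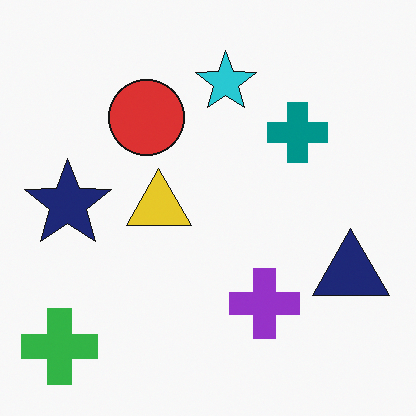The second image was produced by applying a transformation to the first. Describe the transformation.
This is the original image flipped horizontally (left ↔ right).

The green cross is in the bottom-right of the first image and the bottom-left of the second — shapes on opposite sides of the vertical midline have swapped in a mirror flip.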